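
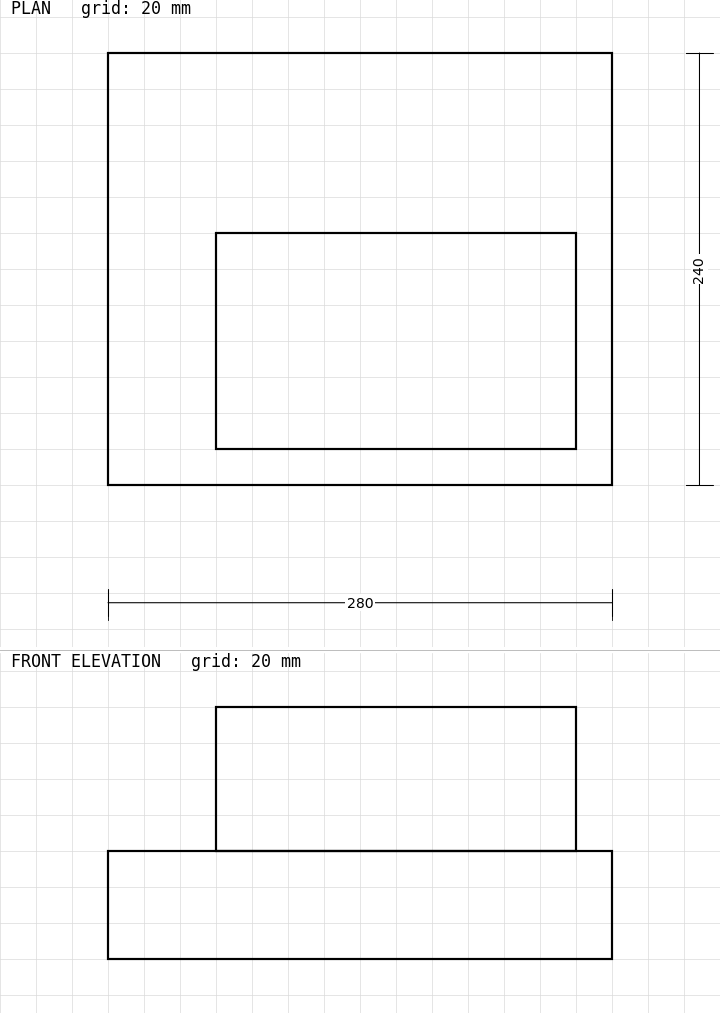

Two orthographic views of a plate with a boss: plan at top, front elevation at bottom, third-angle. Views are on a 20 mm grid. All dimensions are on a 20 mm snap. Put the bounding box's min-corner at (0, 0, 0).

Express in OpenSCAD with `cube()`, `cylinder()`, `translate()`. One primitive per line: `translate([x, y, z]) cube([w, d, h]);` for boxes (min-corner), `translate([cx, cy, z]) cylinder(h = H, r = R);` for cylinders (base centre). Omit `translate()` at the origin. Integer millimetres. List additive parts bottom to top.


cube([280, 240, 60]);
translate([60, 20, 60]) cube([200, 120, 80]);


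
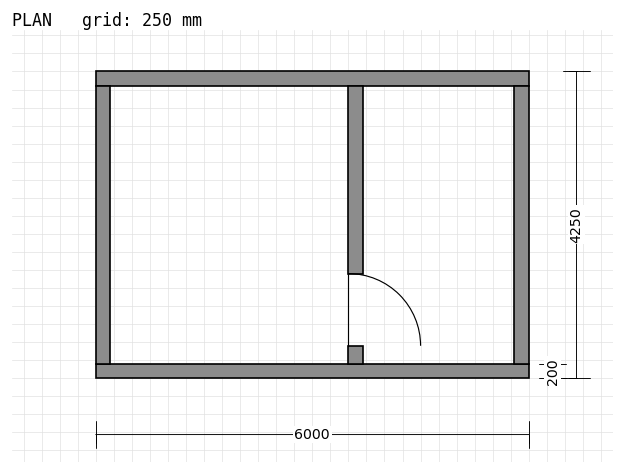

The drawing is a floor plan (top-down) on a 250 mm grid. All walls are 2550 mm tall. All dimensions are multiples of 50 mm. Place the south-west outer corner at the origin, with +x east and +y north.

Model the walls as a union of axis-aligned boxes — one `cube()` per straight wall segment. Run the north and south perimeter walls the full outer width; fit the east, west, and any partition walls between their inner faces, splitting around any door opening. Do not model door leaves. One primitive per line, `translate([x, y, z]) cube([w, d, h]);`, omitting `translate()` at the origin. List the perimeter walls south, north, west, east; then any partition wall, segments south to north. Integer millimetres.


cube([6000, 200, 2550]);
translate([0, 4050, 0]) cube([6000, 200, 2550]);
translate([0, 200, 0]) cube([200, 3850, 2550]);
translate([5800, 200, 0]) cube([200, 3850, 2550]);
translate([3500, 200, 0]) cube([200, 250, 2550]);
translate([3500, 1450, 0]) cube([200, 2600, 2550]);


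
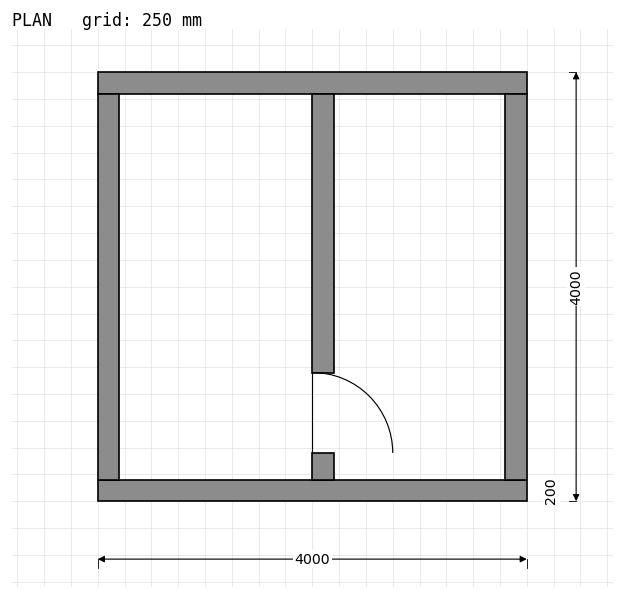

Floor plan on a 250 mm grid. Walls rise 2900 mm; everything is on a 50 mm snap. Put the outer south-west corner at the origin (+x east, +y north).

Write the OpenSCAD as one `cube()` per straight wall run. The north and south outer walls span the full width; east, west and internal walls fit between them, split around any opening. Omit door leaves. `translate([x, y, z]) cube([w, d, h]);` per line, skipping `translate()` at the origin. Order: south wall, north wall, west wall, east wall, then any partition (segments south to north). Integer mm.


cube([4000, 200, 2900]);
translate([0, 3800, 0]) cube([4000, 200, 2900]);
translate([0, 200, 0]) cube([200, 3600, 2900]);
translate([3800, 200, 0]) cube([200, 3600, 2900]);
translate([2000, 200, 0]) cube([200, 250, 2900]);
translate([2000, 1200, 0]) cube([200, 2600, 2900]);


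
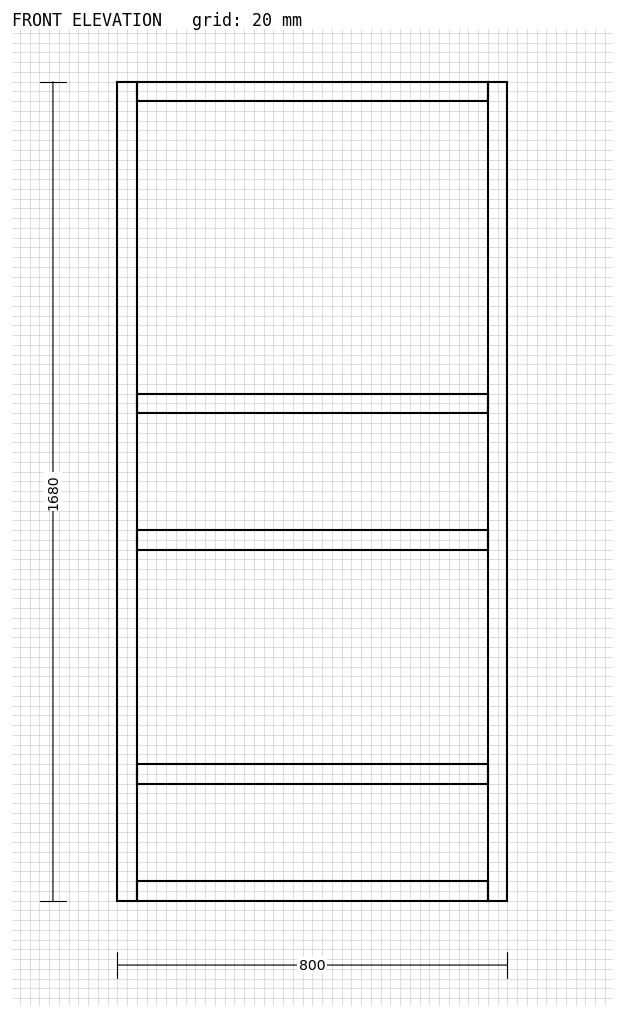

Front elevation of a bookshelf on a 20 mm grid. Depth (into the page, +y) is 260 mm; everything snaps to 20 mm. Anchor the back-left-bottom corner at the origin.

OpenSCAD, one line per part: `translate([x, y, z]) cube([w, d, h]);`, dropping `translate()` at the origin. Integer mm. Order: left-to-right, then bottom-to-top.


cube([40, 260, 1680]);
translate([40, 0, 0]) cube([720, 260, 40]);
translate([40, 0, 240]) cube([720, 260, 40]);
translate([40, 0, 720]) cube([720, 260, 40]);
translate([40, 0, 1000]) cube([720, 260, 40]);
translate([40, 0, 1640]) cube([720, 260, 40]);
translate([760, 0, 0]) cube([40, 260, 1680]);


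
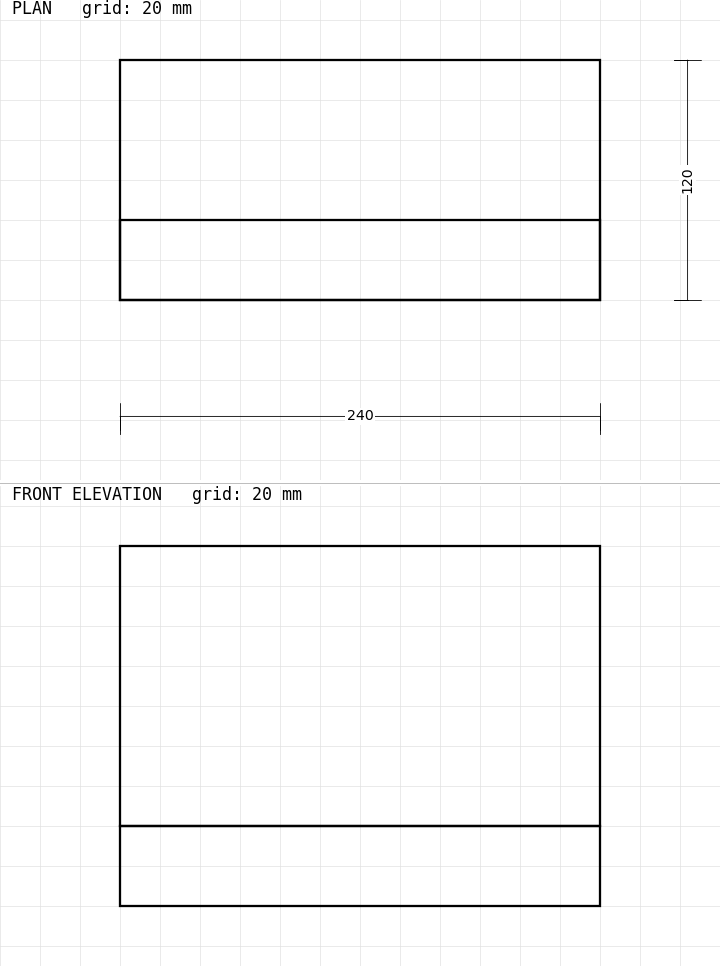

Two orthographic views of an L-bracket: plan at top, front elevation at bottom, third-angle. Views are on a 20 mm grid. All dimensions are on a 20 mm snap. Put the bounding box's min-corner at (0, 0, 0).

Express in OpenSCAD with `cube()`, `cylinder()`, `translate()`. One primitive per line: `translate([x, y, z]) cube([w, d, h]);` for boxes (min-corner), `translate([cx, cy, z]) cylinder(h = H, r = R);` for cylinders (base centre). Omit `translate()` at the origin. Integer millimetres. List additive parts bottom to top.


cube([240, 120, 40]);
translate([0, 0, 40]) cube([240, 40, 140]);


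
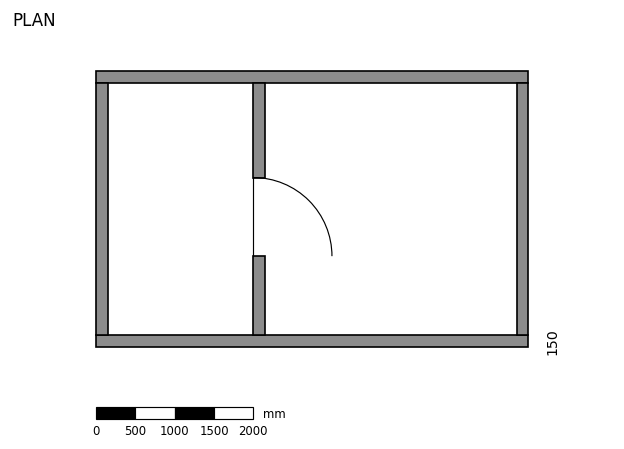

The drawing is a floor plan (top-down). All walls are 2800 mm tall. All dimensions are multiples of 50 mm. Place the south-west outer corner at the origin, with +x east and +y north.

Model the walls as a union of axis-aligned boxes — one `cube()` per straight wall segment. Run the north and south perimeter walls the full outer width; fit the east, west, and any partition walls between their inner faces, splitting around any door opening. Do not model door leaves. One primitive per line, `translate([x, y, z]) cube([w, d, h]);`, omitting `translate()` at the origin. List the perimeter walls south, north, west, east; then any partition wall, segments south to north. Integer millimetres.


cube([5500, 150, 2800]);
translate([0, 3350, 0]) cube([5500, 150, 2800]);
translate([0, 150, 0]) cube([150, 3200, 2800]);
translate([5350, 150, 0]) cube([150, 3200, 2800]);
translate([2000, 150, 0]) cube([150, 1000, 2800]);
translate([2000, 2150, 0]) cube([150, 1200, 2800]);


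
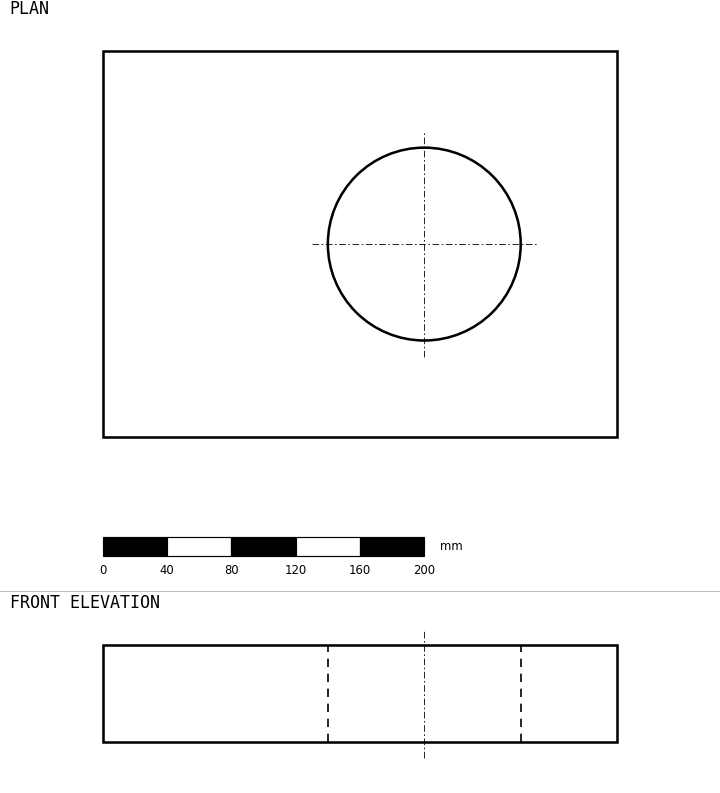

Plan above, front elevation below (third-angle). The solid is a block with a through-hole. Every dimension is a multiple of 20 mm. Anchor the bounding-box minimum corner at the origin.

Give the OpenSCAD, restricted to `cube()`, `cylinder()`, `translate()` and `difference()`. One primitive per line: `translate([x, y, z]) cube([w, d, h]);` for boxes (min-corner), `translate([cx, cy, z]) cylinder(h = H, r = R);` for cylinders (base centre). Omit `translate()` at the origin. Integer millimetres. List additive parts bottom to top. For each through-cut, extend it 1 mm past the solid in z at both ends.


difference() {
  cube([320, 240, 60]);
  translate([200, 120, -1]) cylinder(h = 62, r = 60);
}


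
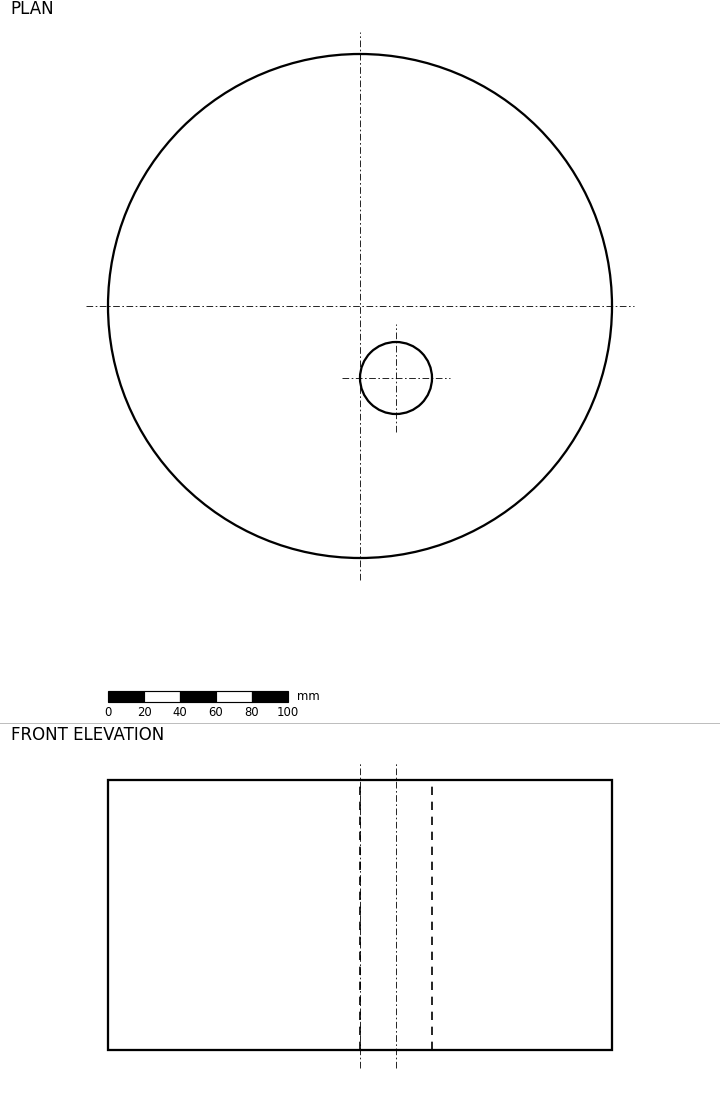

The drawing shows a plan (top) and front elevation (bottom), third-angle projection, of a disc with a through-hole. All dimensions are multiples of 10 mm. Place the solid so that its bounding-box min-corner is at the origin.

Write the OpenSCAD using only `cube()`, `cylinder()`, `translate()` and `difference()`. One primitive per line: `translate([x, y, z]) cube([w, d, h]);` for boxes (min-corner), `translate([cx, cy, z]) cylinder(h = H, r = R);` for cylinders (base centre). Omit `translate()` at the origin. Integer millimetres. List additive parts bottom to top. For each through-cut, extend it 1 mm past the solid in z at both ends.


difference() {
  translate([140, 140, 0]) cylinder(h = 150, r = 140);
  translate([160, 100, -1]) cylinder(h = 152, r = 20);
}


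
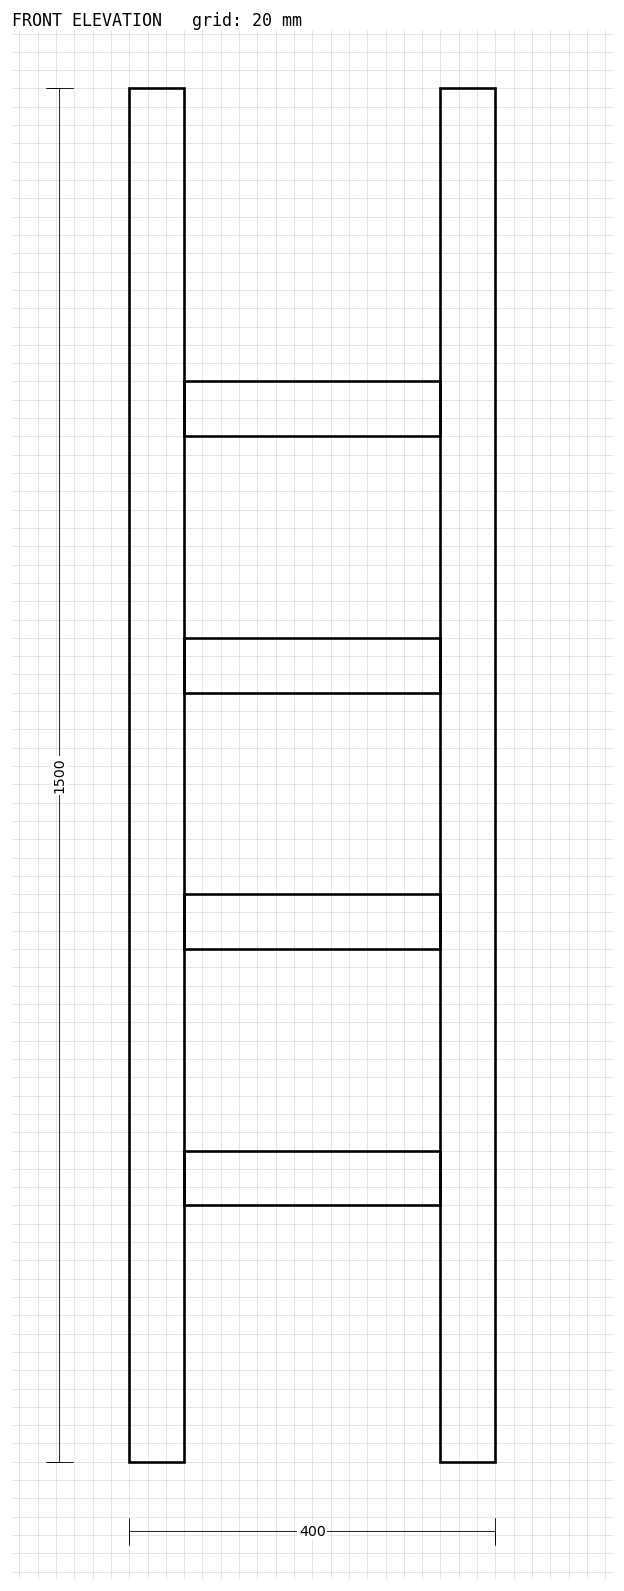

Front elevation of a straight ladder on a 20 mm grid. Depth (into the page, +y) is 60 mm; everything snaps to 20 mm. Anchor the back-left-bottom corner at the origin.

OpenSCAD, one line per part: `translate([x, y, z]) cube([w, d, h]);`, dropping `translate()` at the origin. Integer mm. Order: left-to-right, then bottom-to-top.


cube([60, 60, 1500]);
translate([60, 0, 280]) cube([280, 60, 60]);
translate([60, 0, 560]) cube([280, 60, 60]);
translate([60, 0, 840]) cube([280, 60, 60]);
translate([60, 0, 1120]) cube([280, 60, 60]);
translate([340, 0, 0]) cube([60, 60, 1500]);


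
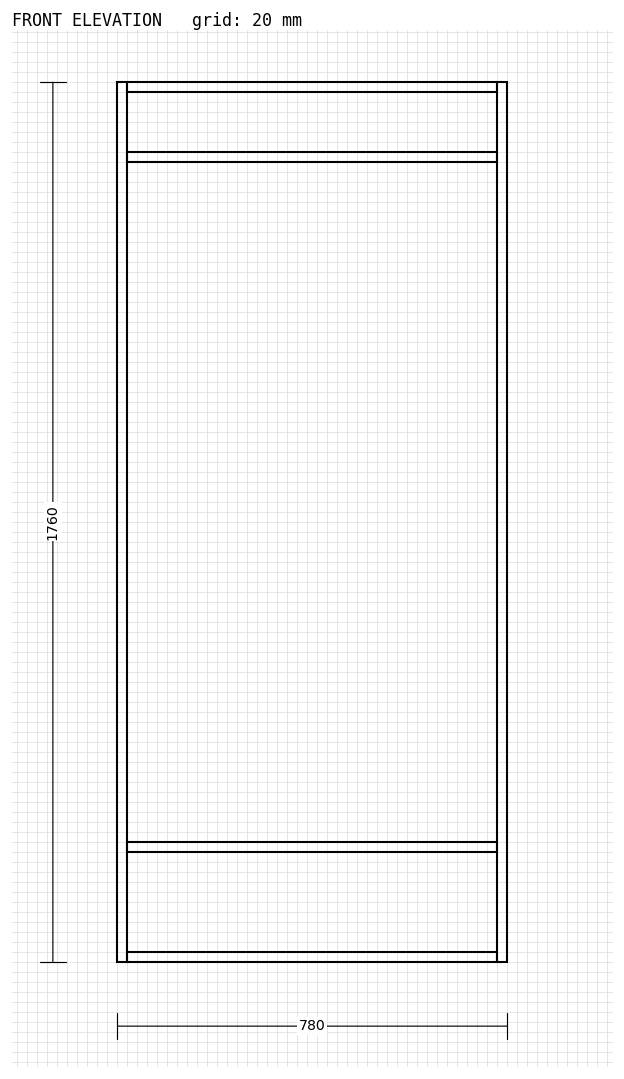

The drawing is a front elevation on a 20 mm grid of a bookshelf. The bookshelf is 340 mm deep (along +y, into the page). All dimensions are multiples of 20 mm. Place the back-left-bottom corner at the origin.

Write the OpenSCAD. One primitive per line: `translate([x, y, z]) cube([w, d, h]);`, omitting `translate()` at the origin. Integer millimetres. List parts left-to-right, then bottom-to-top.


cube([20, 340, 1760]);
translate([20, 0, 0]) cube([740, 340, 20]);
translate([20, 0, 220]) cube([740, 340, 20]);
translate([20, 0, 1600]) cube([740, 340, 20]);
translate([20, 0, 1740]) cube([740, 340, 20]);
translate([760, 0, 0]) cube([20, 340, 1760]);


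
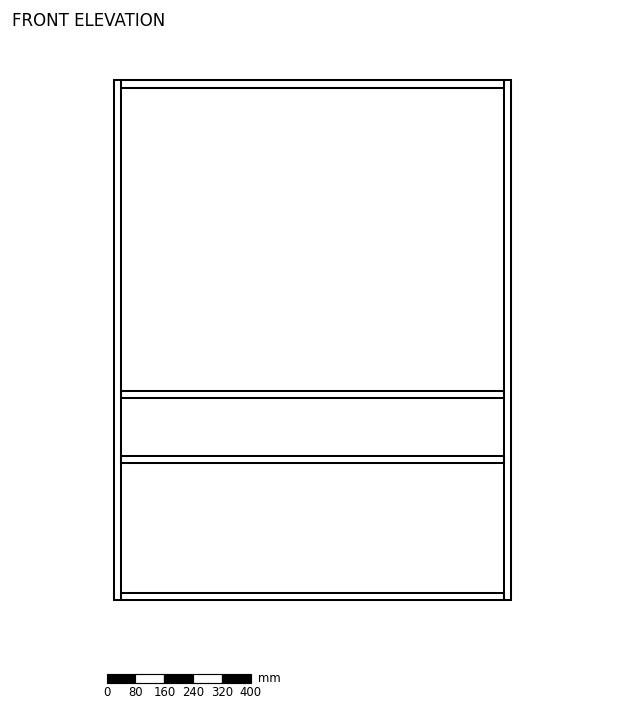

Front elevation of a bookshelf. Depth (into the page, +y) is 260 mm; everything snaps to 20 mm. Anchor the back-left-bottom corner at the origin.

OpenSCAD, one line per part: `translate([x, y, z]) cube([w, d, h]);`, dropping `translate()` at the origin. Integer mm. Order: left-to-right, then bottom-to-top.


cube([20, 260, 1440]);
translate([20, 0, 0]) cube([1060, 260, 20]);
translate([20, 0, 380]) cube([1060, 260, 20]);
translate([20, 0, 560]) cube([1060, 260, 20]);
translate([20, 0, 1420]) cube([1060, 260, 20]);
translate([1080, 0, 0]) cube([20, 260, 1440]);


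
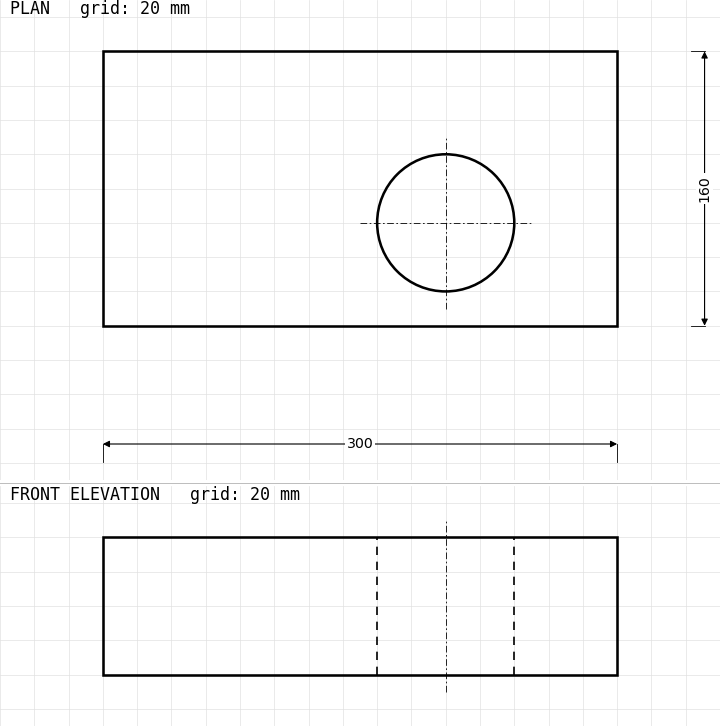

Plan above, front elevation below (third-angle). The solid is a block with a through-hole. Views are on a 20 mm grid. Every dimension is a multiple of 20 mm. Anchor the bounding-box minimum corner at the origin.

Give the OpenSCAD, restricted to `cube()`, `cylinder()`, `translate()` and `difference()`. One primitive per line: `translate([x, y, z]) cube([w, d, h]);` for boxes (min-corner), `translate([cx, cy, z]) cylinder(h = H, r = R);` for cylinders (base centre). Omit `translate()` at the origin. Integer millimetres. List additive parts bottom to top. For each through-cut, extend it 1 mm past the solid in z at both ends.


difference() {
  cube([300, 160, 80]);
  translate([200, 60, -1]) cylinder(h = 82, r = 40);
}


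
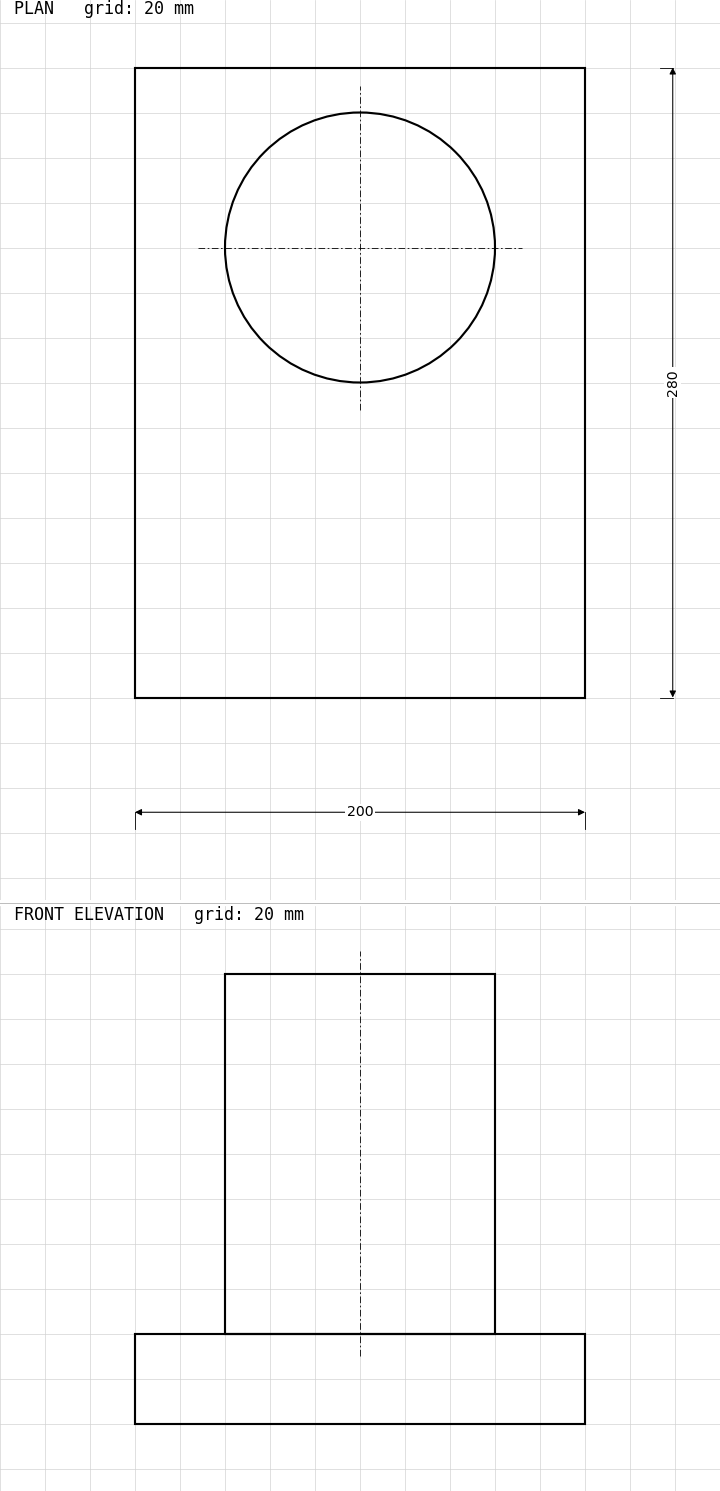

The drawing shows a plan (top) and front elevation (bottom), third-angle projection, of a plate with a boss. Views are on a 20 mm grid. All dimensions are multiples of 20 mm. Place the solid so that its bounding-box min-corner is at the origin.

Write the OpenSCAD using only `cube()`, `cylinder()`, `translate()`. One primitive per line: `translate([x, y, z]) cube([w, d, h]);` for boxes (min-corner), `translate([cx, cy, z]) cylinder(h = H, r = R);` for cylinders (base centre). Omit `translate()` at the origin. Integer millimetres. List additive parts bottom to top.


cube([200, 280, 40]);
translate([100, 200, 40]) cylinder(h = 160, r = 60);


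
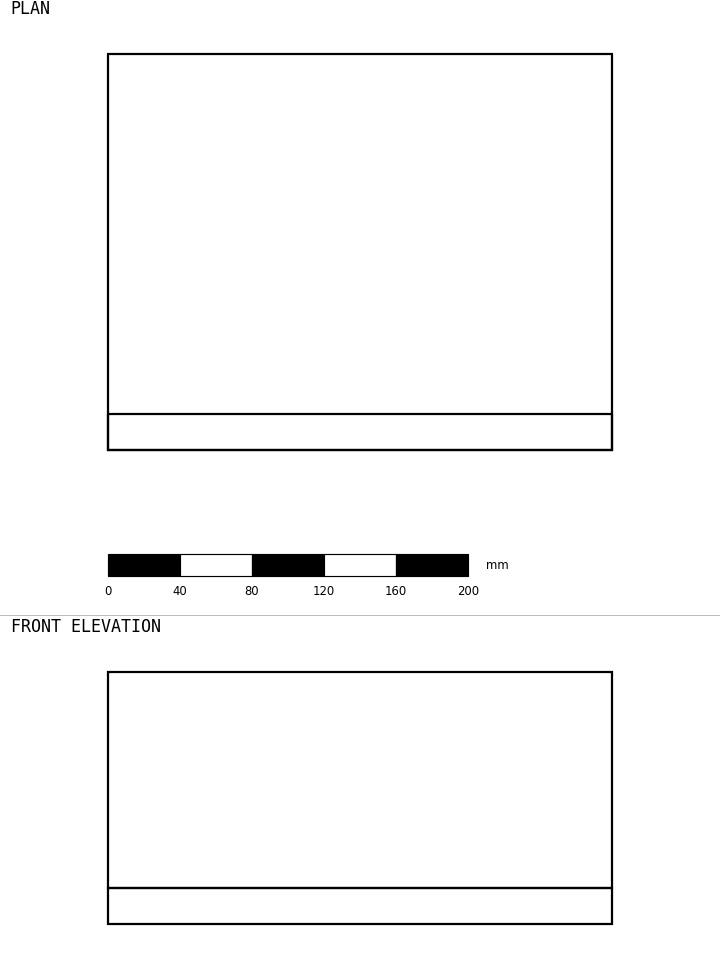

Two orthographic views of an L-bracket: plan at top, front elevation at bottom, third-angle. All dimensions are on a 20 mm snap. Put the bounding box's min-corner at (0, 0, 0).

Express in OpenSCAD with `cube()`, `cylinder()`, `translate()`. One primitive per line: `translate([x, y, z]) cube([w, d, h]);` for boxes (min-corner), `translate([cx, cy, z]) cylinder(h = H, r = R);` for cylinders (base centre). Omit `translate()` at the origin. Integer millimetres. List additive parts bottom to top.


cube([280, 220, 20]);
translate([0, 0, 20]) cube([280, 20, 120]);


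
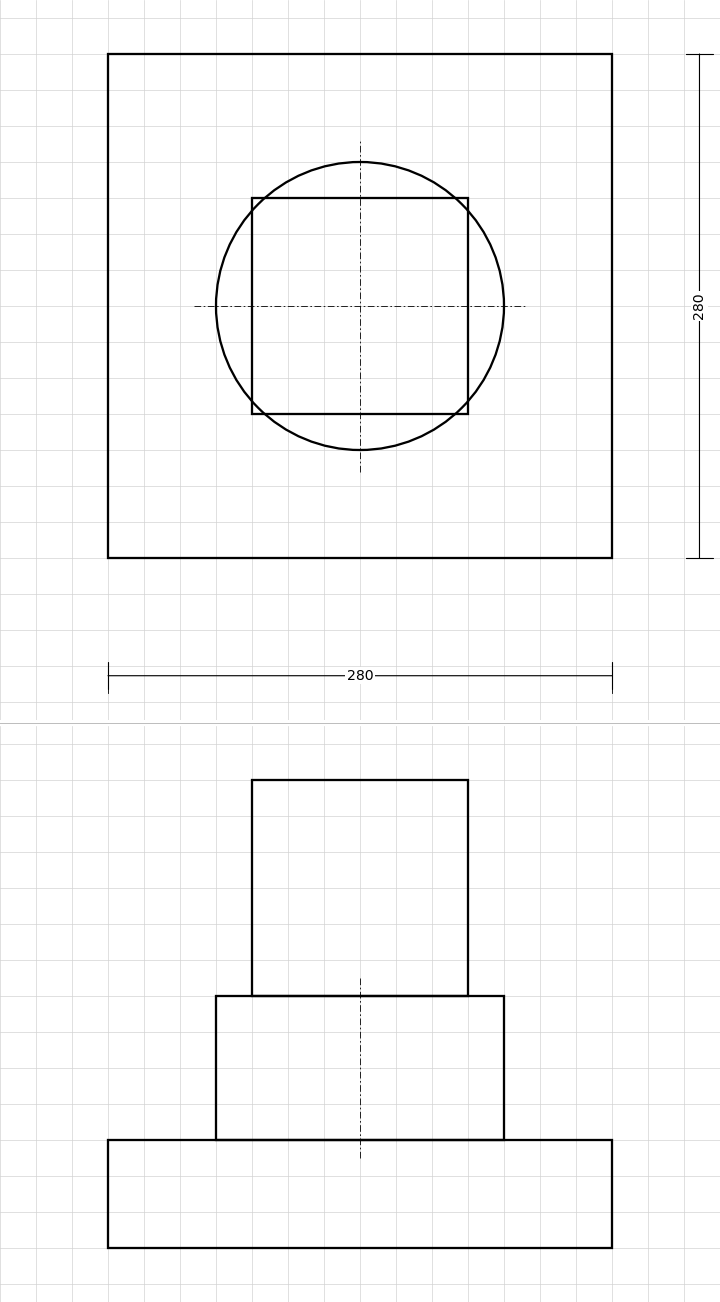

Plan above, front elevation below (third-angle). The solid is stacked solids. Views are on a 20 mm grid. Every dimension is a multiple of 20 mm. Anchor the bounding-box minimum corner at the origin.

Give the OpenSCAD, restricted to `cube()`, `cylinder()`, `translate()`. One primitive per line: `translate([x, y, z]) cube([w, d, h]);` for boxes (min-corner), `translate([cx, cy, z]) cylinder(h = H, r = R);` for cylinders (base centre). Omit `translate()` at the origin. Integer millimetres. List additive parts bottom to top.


cube([280, 280, 60]);
translate([140, 140, 60]) cylinder(h = 80, r = 80);
translate([80, 80, 140]) cube([120, 120, 120]);


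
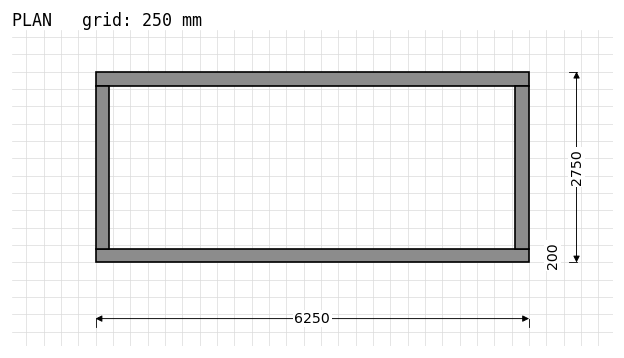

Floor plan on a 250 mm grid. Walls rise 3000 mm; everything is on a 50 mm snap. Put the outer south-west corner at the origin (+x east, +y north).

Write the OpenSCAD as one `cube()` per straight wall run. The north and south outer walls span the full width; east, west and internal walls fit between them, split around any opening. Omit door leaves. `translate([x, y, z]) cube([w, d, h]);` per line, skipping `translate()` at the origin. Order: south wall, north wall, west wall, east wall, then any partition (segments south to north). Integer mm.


cube([6250, 200, 3000]);
translate([0, 2550, 0]) cube([6250, 200, 3000]);
translate([0, 200, 0]) cube([200, 2350, 3000]);
translate([6050, 200, 0]) cube([200, 2350, 3000]);


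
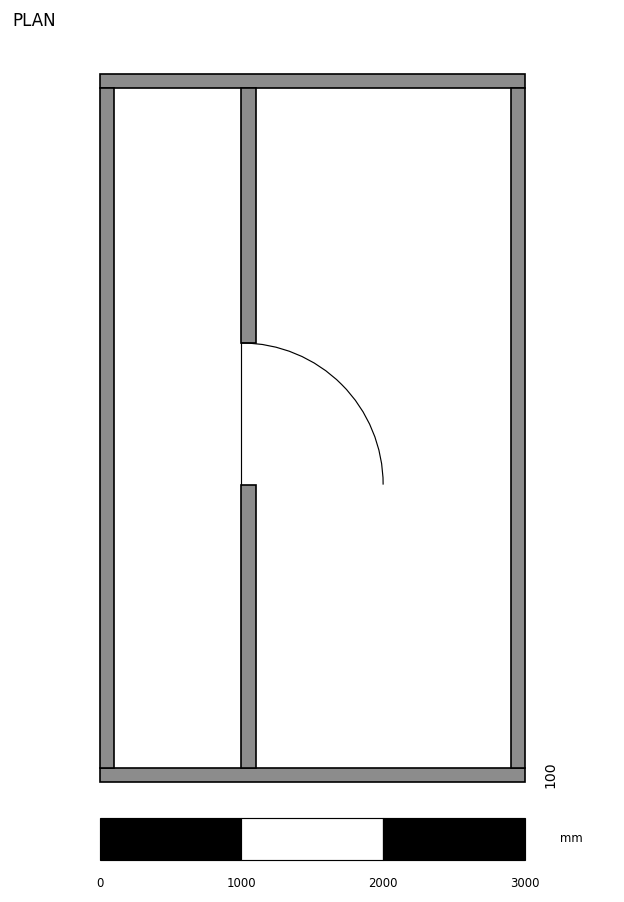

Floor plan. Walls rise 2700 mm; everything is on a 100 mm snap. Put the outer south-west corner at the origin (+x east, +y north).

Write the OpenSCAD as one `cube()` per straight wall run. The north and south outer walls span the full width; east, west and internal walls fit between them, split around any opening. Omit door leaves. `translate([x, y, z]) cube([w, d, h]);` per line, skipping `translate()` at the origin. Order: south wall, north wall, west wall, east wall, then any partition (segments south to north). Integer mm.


cube([3000, 100, 2700]);
translate([0, 4900, 0]) cube([3000, 100, 2700]);
translate([0, 100, 0]) cube([100, 4800, 2700]);
translate([2900, 100, 0]) cube([100, 4800, 2700]);
translate([1000, 100, 0]) cube([100, 2000, 2700]);
translate([1000, 3100, 0]) cube([100, 1800, 2700]);


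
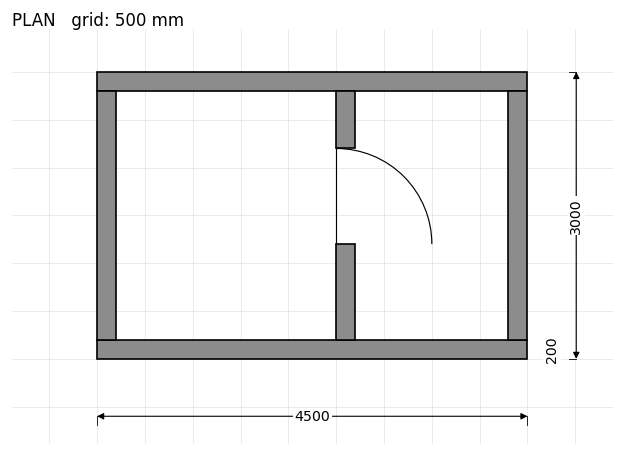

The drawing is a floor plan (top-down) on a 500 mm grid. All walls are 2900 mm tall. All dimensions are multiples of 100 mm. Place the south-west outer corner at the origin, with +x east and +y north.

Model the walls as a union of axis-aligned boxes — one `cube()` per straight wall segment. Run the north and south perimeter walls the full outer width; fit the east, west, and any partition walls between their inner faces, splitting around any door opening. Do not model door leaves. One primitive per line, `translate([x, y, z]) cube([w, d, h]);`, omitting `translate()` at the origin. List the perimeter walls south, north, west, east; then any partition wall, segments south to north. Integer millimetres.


cube([4500, 200, 2900]);
translate([0, 2800, 0]) cube([4500, 200, 2900]);
translate([0, 200, 0]) cube([200, 2600, 2900]);
translate([4300, 200, 0]) cube([200, 2600, 2900]);
translate([2500, 200, 0]) cube([200, 1000, 2900]);
translate([2500, 2200, 0]) cube([200, 600, 2900]);


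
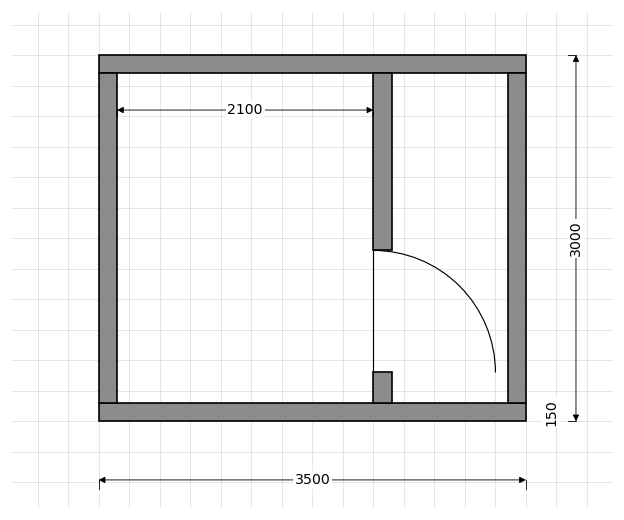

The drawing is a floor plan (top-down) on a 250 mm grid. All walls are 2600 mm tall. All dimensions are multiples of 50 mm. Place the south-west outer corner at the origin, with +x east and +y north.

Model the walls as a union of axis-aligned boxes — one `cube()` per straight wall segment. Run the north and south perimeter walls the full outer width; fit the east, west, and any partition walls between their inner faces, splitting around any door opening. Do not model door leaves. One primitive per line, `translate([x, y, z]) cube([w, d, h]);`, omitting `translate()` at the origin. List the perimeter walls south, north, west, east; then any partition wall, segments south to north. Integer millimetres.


cube([3500, 150, 2600]);
translate([0, 2850, 0]) cube([3500, 150, 2600]);
translate([0, 150, 0]) cube([150, 2700, 2600]);
translate([3350, 150, 0]) cube([150, 2700, 2600]);
translate([2250, 150, 0]) cube([150, 250, 2600]);
translate([2250, 1400, 0]) cube([150, 1450, 2600]);


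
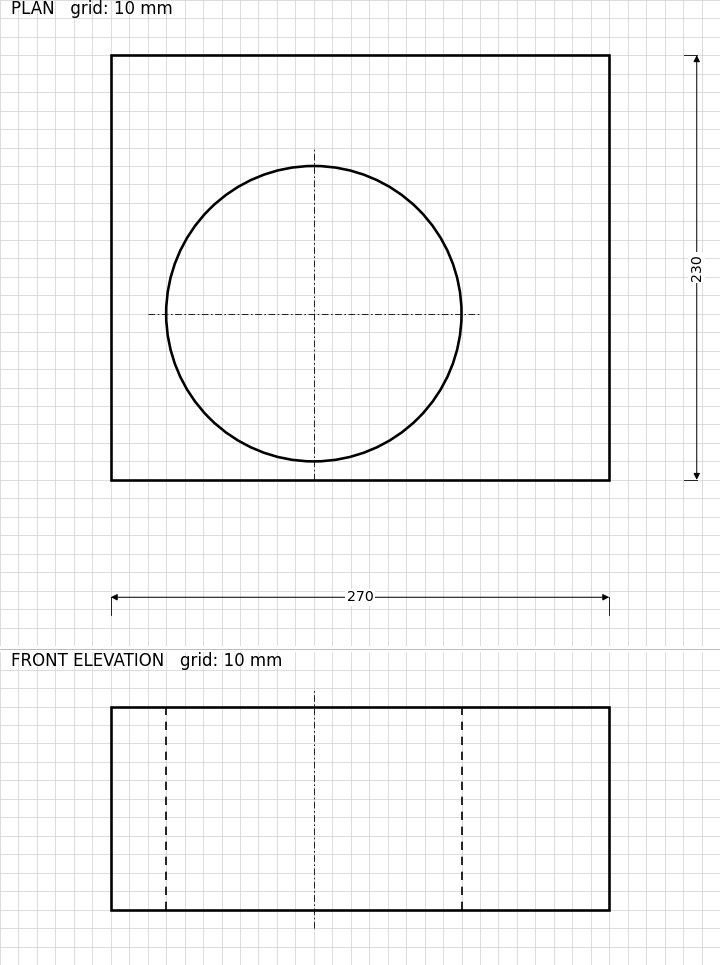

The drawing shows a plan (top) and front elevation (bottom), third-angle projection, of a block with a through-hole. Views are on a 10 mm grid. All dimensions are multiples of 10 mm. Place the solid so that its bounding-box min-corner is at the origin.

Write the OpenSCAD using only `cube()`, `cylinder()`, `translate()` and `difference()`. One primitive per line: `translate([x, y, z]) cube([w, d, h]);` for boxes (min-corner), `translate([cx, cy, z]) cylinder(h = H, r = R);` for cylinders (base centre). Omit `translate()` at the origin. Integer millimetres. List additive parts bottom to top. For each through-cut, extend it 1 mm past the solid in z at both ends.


difference() {
  cube([270, 230, 110]);
  translate([110, 90, -1]) cylinder(h = 112, r = 80);
}


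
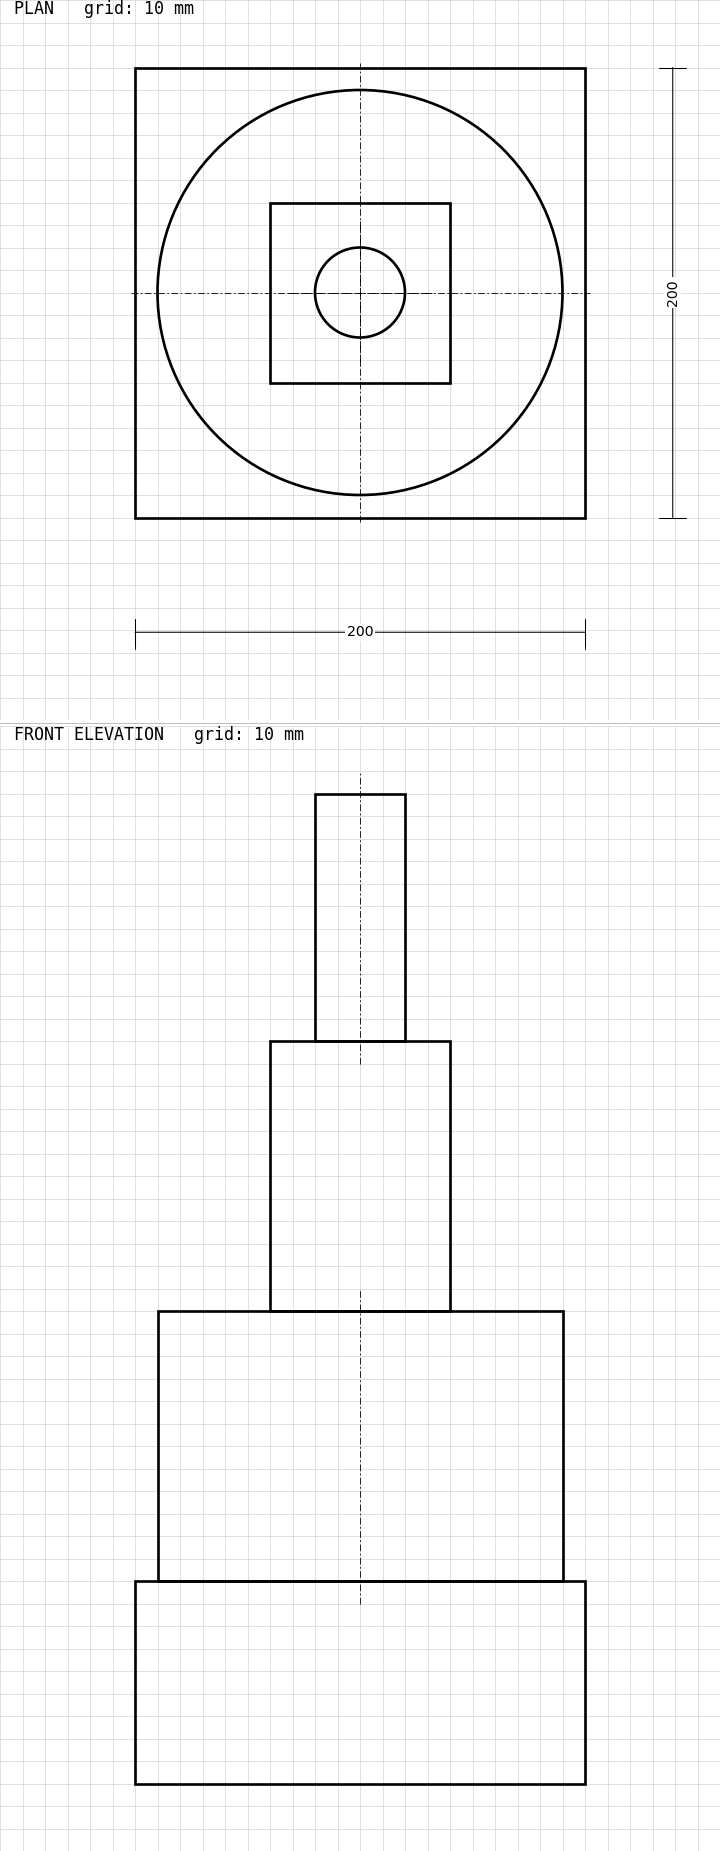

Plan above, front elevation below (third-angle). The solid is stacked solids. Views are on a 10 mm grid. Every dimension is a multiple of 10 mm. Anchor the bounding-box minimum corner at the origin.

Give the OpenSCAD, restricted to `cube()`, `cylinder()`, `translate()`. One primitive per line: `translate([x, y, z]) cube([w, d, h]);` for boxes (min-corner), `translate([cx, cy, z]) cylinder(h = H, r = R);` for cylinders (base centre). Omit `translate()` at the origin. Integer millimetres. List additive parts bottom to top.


cube([200, 200, 90]);
translate([100, 100, 90]) cylinder(h = 120, r = 90);
translate([60, 60, 210]) cube([80, 80, 120]);
translate([100, 100, 330]) cylinder(h = 110, r = 20);


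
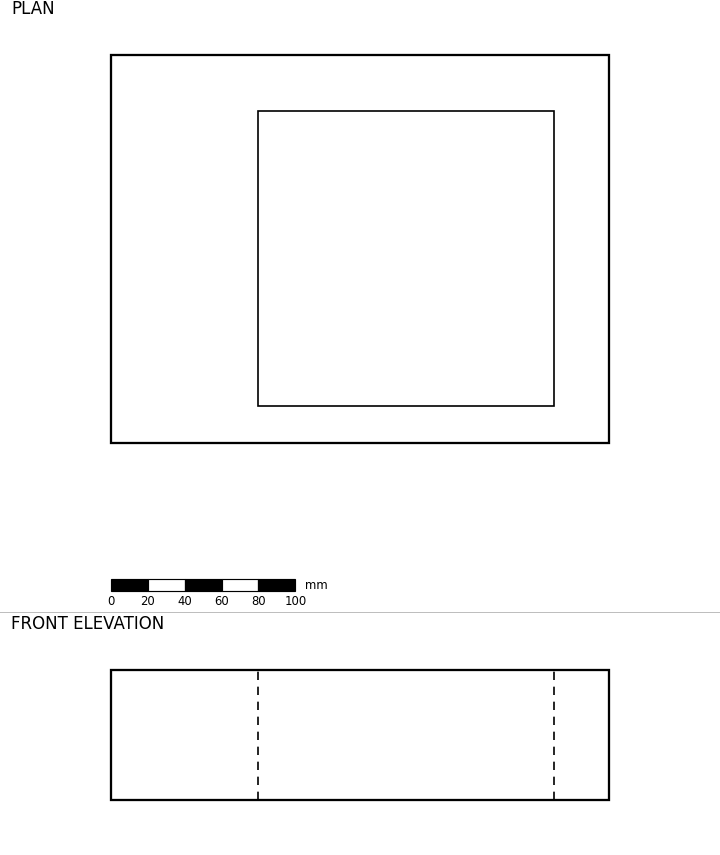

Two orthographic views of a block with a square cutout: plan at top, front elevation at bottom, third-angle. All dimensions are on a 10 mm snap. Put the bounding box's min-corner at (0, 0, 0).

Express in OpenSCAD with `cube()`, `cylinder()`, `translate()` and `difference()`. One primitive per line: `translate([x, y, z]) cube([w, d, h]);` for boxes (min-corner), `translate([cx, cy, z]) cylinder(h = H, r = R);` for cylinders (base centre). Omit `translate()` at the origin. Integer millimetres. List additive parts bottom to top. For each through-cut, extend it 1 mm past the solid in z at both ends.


difference() {
  cube([270, 210, 70]);
  translate([80, 20, -1]) cube([160, 160, 72]);
}


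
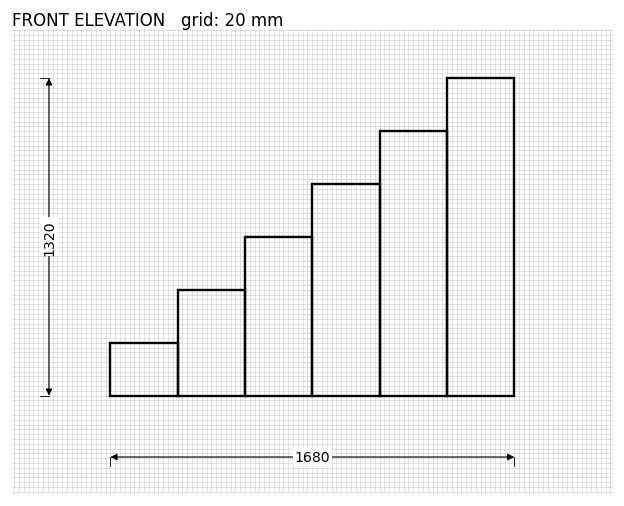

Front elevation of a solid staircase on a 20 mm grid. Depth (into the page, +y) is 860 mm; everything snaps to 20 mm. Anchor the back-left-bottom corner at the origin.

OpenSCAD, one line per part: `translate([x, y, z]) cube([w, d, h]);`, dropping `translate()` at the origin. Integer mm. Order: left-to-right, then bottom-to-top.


cube([280, 860, 220]);
translate([280, 0, 0]) cube([280, 860, 440]);
translate([560, 0, 0]) cube([280, 860, 660]);
translate([840, 0, 0]) cube([280, 860, 880]);
translate([1120, 0, 0]) cube([280, 860, 1100]);
translate([1400, 0, 0]) cube([280, 860, 1320]);


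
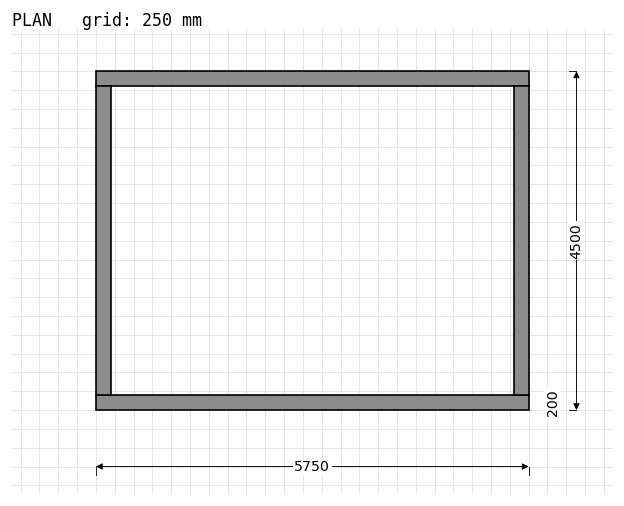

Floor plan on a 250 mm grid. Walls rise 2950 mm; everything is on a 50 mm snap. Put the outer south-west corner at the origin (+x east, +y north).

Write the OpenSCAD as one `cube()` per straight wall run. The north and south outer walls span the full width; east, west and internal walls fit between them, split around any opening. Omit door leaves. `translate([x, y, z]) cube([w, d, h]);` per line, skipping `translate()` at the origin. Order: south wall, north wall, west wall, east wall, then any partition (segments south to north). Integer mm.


cube([5750, 200, 2950]);
translate([0, 4300, 0]) cube([5750, 200, 2950]);
translate([0, 200, 0]) cube([200, 4100, 2950]);
translate([5550, 200, 0]) cube([200, 4100, 2950]);


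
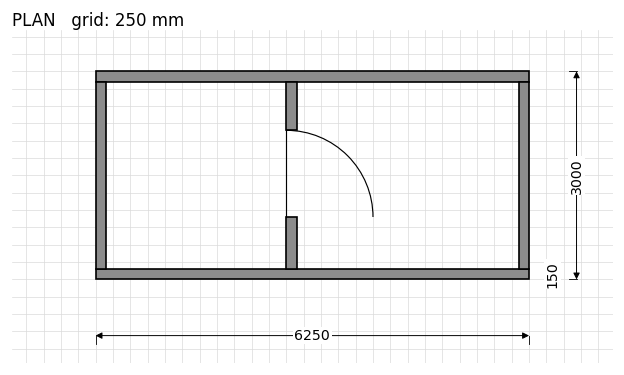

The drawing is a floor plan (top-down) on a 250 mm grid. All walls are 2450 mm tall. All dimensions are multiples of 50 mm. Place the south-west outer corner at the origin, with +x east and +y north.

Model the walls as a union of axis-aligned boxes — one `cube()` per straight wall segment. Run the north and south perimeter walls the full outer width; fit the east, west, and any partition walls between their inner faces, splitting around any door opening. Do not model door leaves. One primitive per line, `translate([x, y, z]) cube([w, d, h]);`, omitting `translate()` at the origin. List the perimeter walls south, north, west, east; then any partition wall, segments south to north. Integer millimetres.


cube([6250, 150, 2450]);
translate([0, 2850, 0]) cube([6250, 150, 2450]);
translate([0, 150, 0]) cube([150, 2700, 2450]);
translate([6100, 150, 0]) cube([150, 2700, 2450]);
translate([2750, 150, 0]) cube([150, 750, 2450]);
translate([2750, 2150, 0]) cube([150, 700, 2450]);


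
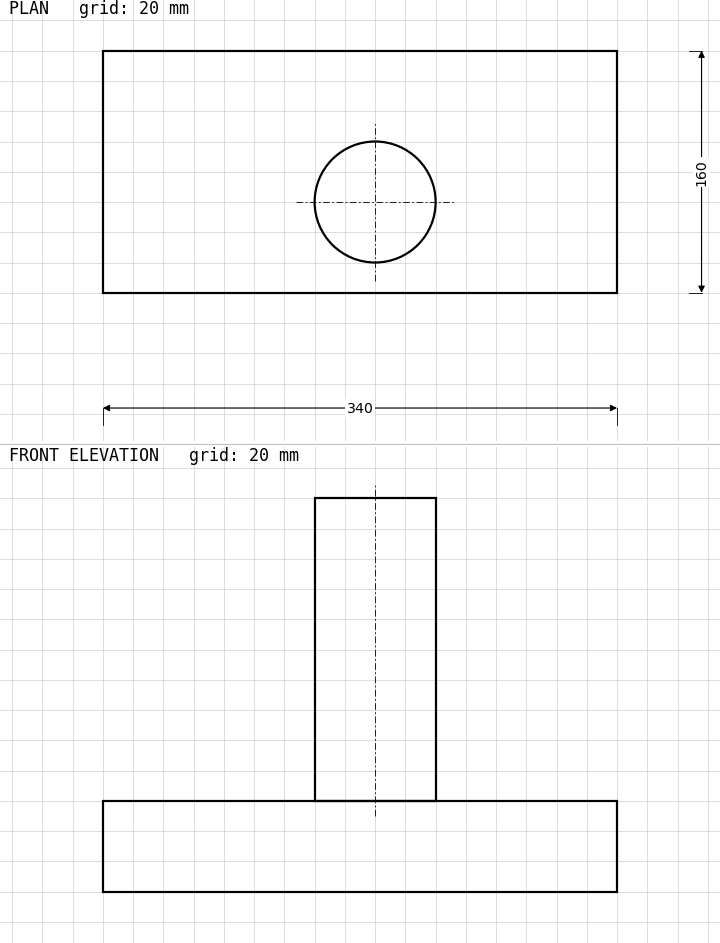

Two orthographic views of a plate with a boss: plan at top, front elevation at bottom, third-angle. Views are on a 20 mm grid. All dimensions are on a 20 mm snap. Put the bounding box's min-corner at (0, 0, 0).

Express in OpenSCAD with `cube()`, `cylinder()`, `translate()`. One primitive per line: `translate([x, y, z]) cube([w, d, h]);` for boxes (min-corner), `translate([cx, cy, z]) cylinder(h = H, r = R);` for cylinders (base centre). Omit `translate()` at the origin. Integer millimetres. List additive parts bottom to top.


cube([340, 160, 60]);
translate([180, 60, 60]) cylinder(h = 200, r = 40);


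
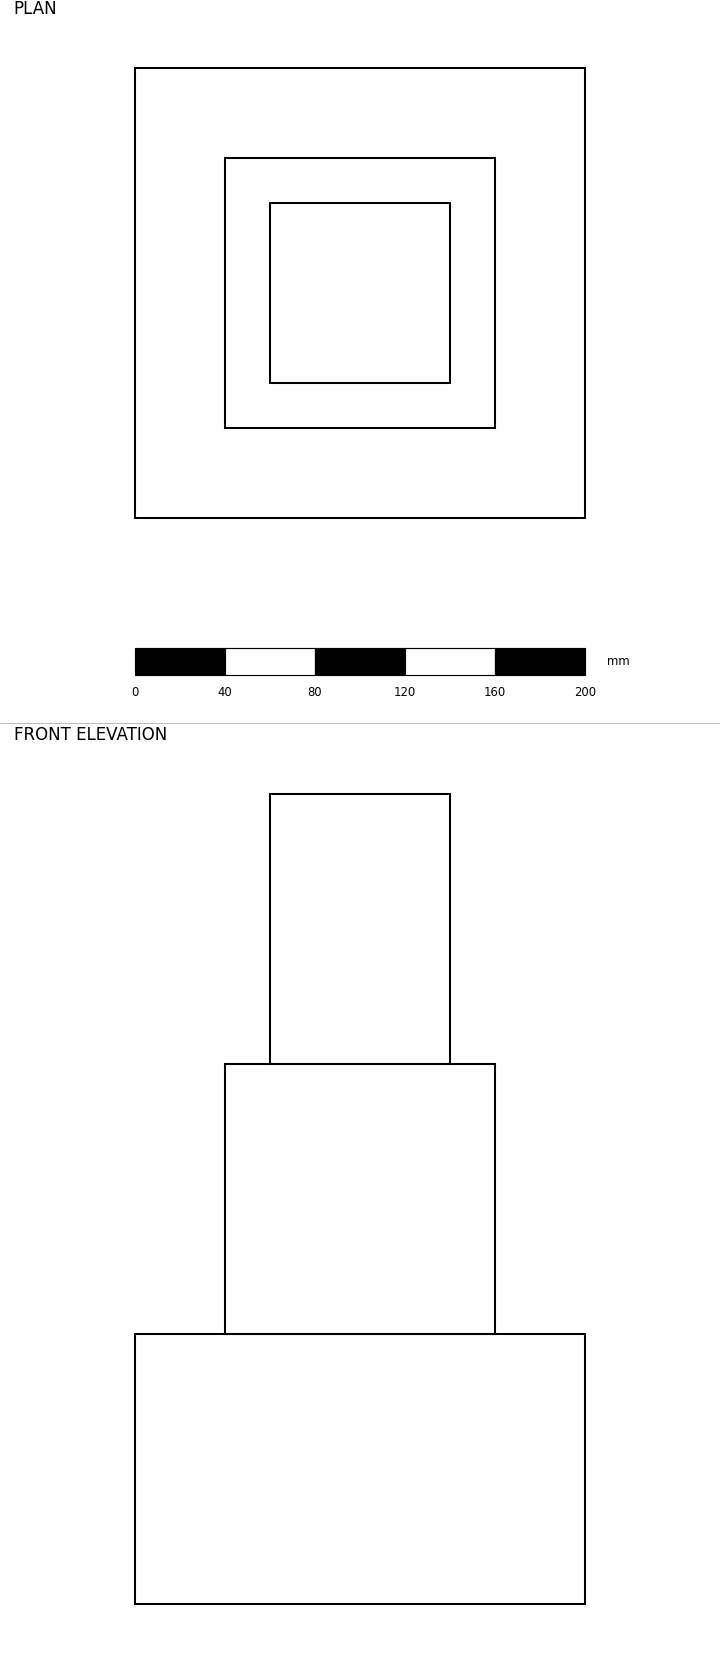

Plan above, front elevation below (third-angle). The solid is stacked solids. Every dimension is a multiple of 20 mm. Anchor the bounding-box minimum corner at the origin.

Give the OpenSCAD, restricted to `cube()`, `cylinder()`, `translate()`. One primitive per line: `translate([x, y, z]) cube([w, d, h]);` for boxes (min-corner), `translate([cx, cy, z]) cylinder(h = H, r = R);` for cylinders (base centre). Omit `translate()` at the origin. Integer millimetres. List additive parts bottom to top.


cube([200, 200, 120]);
translate([40, 40, 120]) cube([120, 120, 120]);
translate([60, 60, 240]) cube([80, 80, 120]);


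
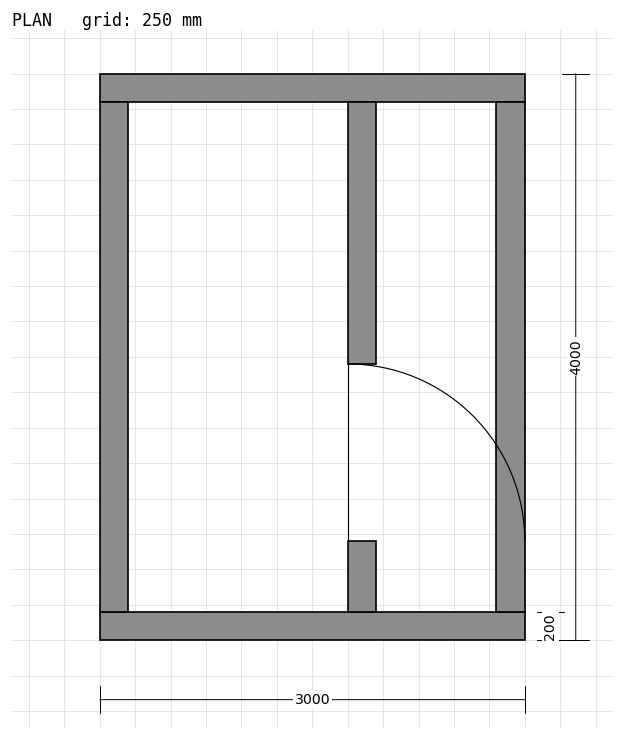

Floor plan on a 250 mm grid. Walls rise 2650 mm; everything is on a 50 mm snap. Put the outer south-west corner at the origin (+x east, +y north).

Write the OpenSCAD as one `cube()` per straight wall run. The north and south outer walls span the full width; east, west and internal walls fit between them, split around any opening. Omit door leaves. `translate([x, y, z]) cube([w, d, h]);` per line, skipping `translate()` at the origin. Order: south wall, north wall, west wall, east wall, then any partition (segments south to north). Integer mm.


cube([3000, 200, 2650]);
translate([0, 3800, 0]) cube([3000, 200, 2650]);
translate([0, 200, 0]) cube([200, 3600, 2650]);
translate([2800, 200, 0]) cube([200, 3600, 2650]);
translate([1750, 200, 0]) cube([200, 500, 2650]);
translate([1750, 1950, 0]) cube([200, 1850, 2650]);


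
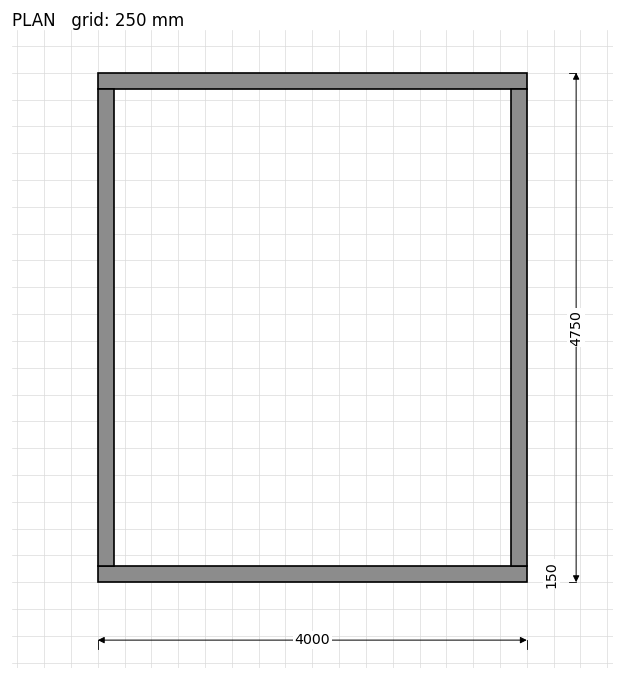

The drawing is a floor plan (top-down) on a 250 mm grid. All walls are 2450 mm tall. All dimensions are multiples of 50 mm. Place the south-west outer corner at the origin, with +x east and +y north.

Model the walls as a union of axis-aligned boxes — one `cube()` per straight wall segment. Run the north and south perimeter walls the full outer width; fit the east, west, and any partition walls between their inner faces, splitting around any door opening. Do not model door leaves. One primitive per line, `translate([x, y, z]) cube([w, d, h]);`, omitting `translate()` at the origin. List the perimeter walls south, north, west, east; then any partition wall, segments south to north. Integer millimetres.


cube([4000, 150, 2450]);
translate([0, 4600, 0]) cube([4000, 150, 2450]);
translate([0, 150, 0]) cube([150, 4450, 2450]);
translate([3850, 150, 0]) cube([150, 4450, 2450]);


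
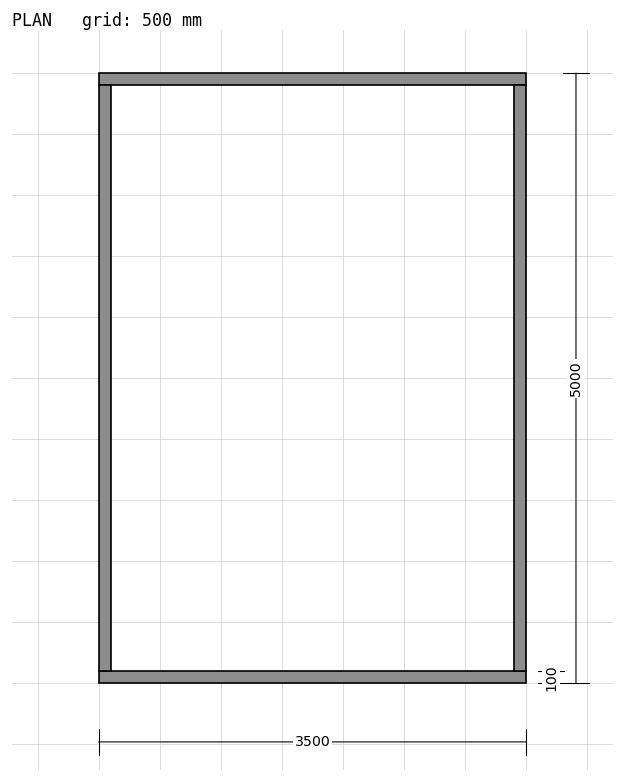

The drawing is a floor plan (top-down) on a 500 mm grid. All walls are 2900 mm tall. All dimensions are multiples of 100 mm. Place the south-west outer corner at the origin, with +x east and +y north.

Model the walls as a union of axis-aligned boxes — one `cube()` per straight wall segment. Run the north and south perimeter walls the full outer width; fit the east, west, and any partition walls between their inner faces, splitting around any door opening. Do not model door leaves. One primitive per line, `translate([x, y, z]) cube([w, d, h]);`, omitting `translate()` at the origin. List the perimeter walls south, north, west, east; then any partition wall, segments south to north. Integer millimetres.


cube([3500, 100, 2900]);
translate([0, 4900, 0]) cube([3500, 100, 2900]);
translate([0, 100, 0]) cube([100, 4800, 2900]);
translate([3400, 100, 0]) cube([100, 4800, 2900]);


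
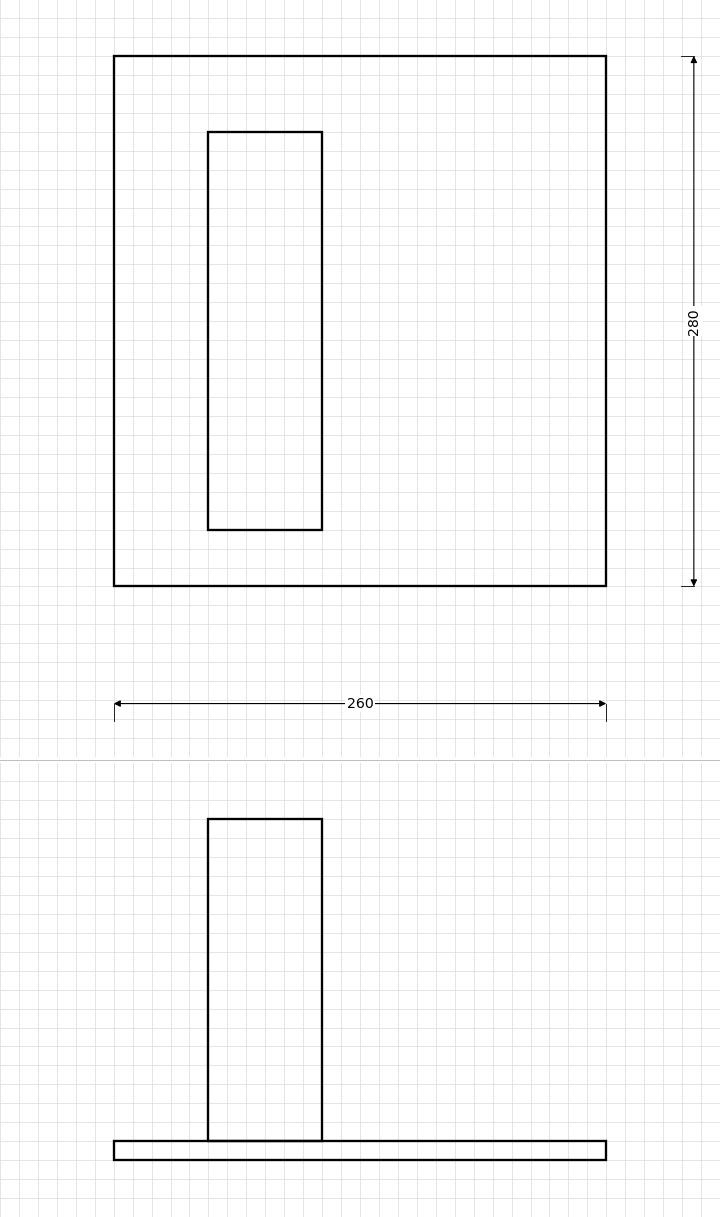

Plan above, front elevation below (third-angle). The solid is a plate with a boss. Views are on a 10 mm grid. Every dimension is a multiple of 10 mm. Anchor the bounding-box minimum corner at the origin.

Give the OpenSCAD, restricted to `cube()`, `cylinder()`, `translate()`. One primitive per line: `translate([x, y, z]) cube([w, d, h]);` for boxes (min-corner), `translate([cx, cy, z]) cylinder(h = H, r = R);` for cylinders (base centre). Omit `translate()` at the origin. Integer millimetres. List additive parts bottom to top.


cube([260, 280, 10]);
translate([50, 30, 10]) cube([60, 210, 170]);


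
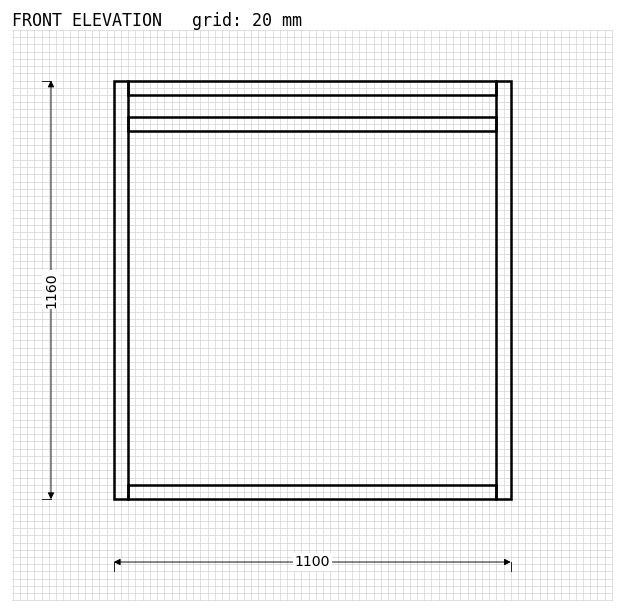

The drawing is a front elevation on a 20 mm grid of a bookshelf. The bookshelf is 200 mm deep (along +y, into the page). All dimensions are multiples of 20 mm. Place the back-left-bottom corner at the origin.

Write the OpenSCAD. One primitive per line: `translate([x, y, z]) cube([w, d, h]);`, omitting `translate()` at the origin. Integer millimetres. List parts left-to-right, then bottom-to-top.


cube([40, 200, 1160]);
translate([40, 0, 0]) cube([1020, 200, 40]);
translate([40, 0, 1020]) cube([1020, 200, 40]);
translate([40, 0, 1120]) cube([1020, 200, 40]);
translate([1060, 0, 0]) cube([40, 200, 1160]);


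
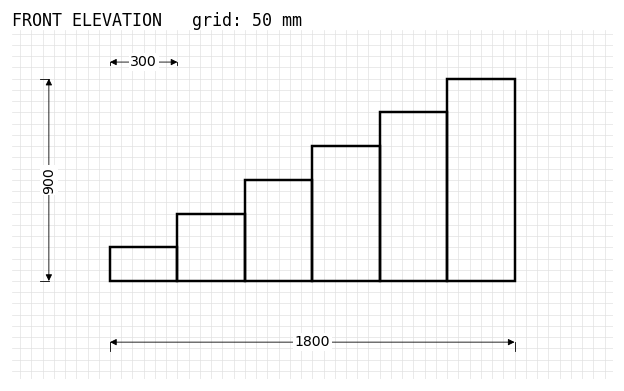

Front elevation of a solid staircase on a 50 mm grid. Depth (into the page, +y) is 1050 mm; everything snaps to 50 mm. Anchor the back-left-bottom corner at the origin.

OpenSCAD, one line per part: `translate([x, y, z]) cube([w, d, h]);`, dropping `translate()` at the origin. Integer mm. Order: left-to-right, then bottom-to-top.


cube([300, 1050, 150]);
translate([300, 0, 0]) cube([300, 1050, 300]);
translate([600, 0, 0]) cube([300, 1050, 450]);
translate([900, 0, 0]) cube([300, 1050, 600]);
translate([1200, 0, 0]) cube([300, 1050, 750]);
translate([1500, 0, 0]) cube([300, 1050, 900]);


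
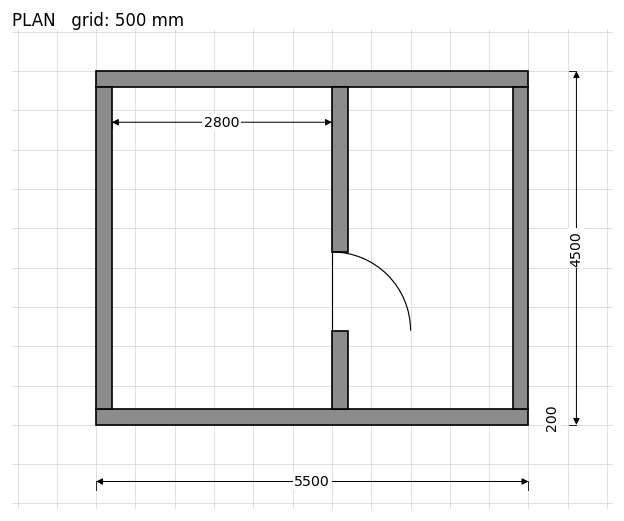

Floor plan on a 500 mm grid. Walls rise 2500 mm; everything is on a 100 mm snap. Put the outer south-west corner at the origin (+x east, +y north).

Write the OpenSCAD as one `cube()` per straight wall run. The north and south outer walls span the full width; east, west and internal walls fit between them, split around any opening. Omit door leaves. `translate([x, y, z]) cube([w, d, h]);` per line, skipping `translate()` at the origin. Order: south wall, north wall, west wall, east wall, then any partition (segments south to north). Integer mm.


cube([5500, 200, 2500]);
translate([0, 4300, 0]) cube([5500, 200, 2500]);
translate([0, 200, 0]) cube([200, 4100, 2500]);
translate([5300, 200, 0]) cube([200, 4100, 2500]);
translate([3000, 200, 0]) cube([200, 1000, 2500]);
translate([3000, 2200, 0]) cube([200, 2100, 2500]);


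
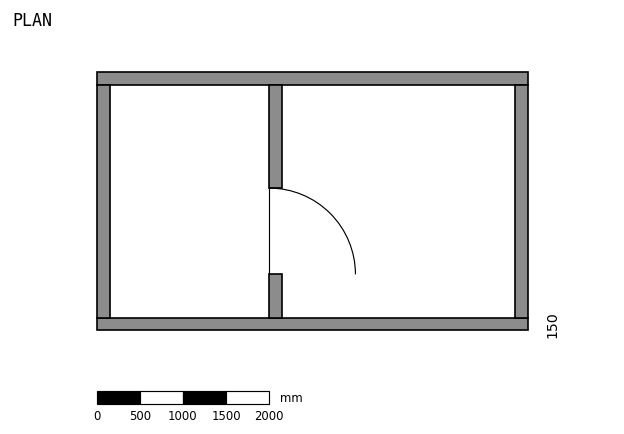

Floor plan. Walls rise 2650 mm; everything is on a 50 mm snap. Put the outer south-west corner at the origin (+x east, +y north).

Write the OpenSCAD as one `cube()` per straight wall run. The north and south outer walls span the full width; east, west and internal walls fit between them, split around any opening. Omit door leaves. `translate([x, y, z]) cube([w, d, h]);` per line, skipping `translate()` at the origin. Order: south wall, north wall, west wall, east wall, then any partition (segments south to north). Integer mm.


cube([5000, 150, 2650]);
translate([0, 2850, 0]) cube([5000, 150, 2650]);
translate([0, 150, 0]) cube([150, 2700, 2650]);
translate([4850, 150, 0]) cube([150, 2700, 2650]);
translate([2000, 150, 0]) cube([150, 500, 2650]);
translate([2000, 1650, 0]) cube([150, 1200, 2650]);


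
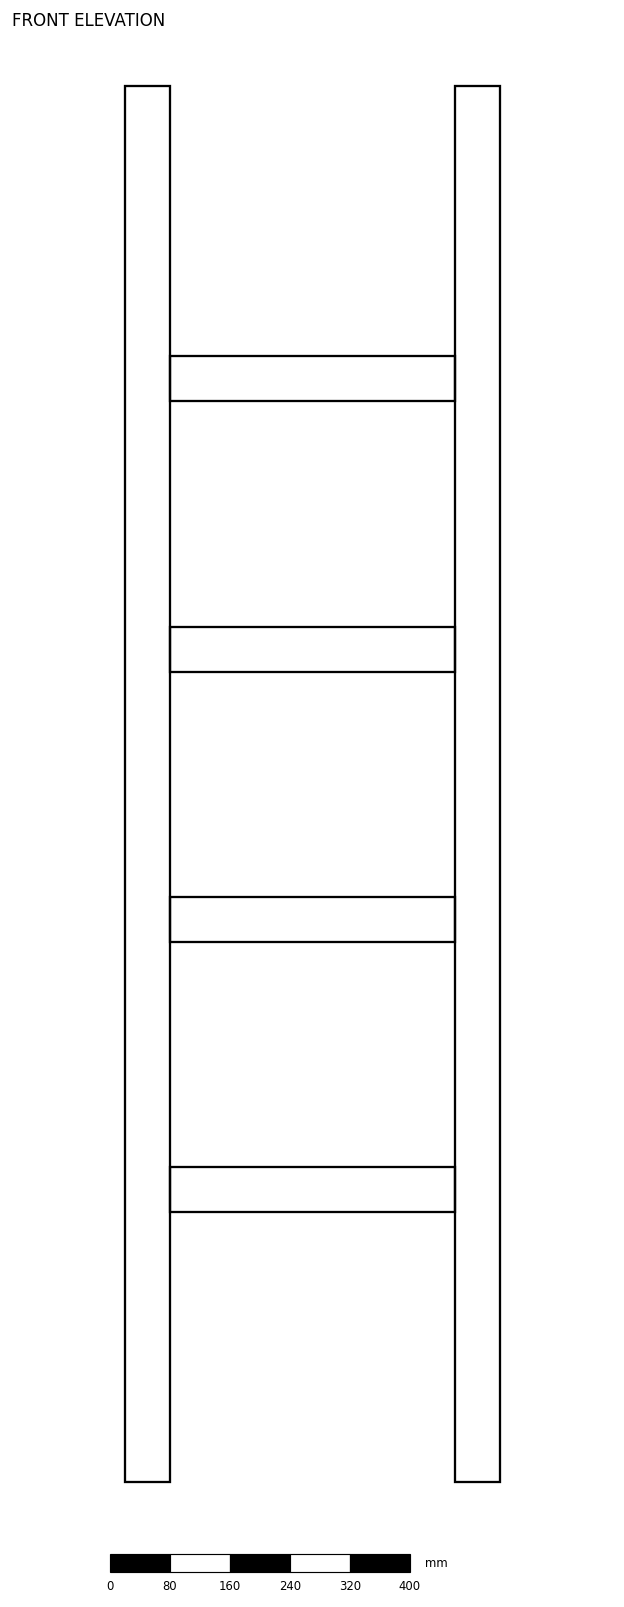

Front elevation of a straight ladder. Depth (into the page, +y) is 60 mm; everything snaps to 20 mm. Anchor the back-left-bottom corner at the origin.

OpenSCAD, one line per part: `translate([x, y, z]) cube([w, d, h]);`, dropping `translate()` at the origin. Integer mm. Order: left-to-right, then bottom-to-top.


cube([60, 60, 1860]);
translate([60, 0, 360]) cube([380, 60, 60]);
translate([60, 0, 720]) cube([380, 60, 60]);
translate([60, 0, 1080]) cube([380, 60, 60]);
translate([60, 0, 1440]) cube([380, 60, 60]);
translate([440, 0, 0]) cube([60, 60, 1860]);


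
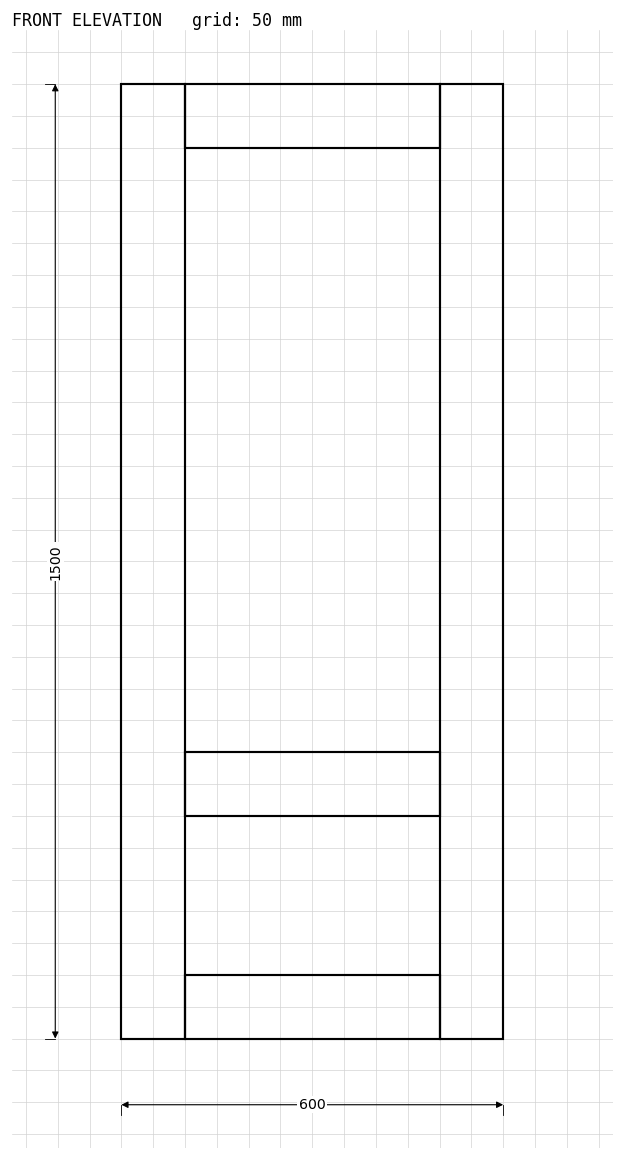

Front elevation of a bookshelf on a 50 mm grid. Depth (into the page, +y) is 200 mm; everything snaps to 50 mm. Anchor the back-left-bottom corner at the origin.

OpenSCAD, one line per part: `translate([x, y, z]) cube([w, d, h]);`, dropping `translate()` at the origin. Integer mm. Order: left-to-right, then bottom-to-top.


cube([100, 200, 1500]);
translate([100, 0, 0]) cube([400, 200, 100]);
translate([100, 0, 350]) cube([400, 200, 100]);
translate([100, 0, 1400]) cube([400, 200, 100]);
translate([500, 0, 0]) cube([100, 200, 1500]);
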